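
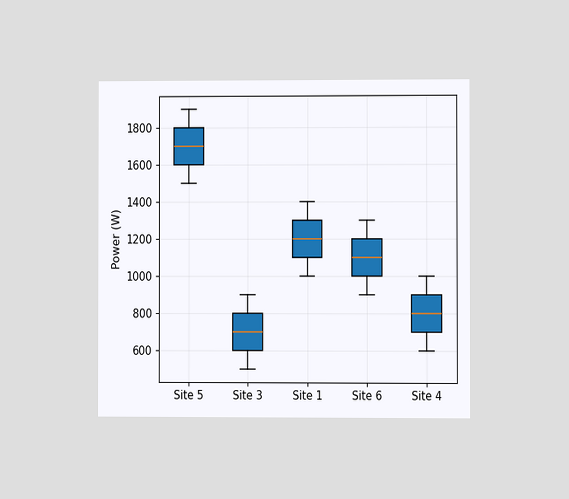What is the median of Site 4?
The chart is viewed at a slight angle. The median line in the Site 4 box sits at 800W.

800W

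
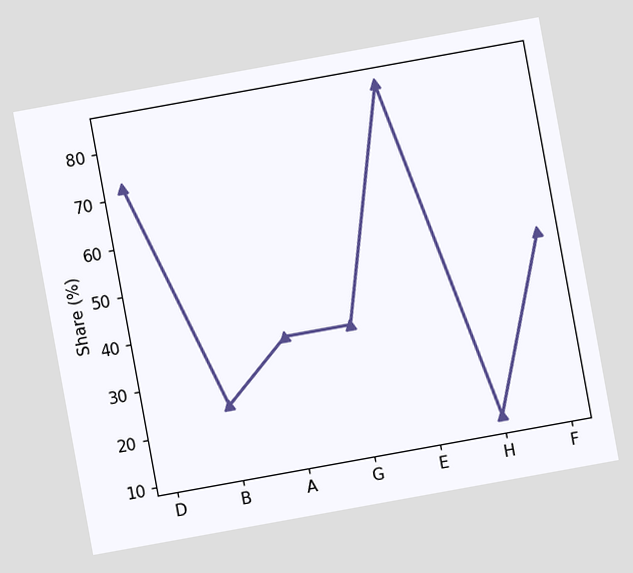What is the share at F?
The chart is tilted about 10° counter-clockwise. At F, the line is at 48%.

48%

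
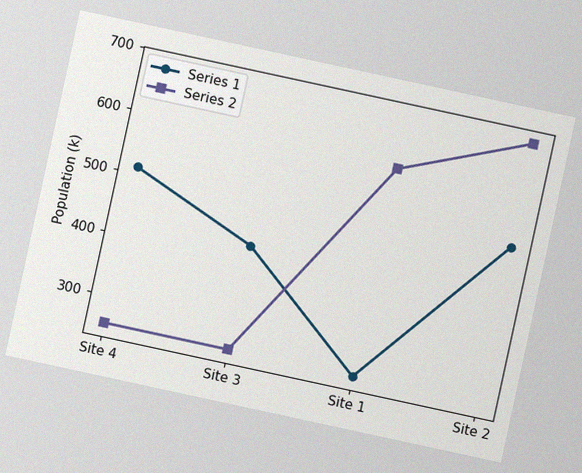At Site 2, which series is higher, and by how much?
The chart is tilted about 12° clockwise, with some photo noise. At Site 2, Series 2 sits above the other line by 170k.

Series 2, by 170k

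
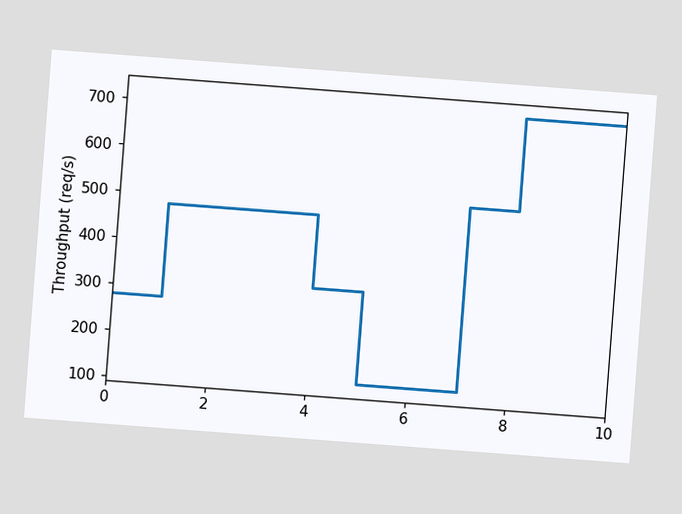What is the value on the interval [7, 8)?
The chart is tilted about 4° clockwise. On [7, 8) the step sits at 520req/s.

520req/s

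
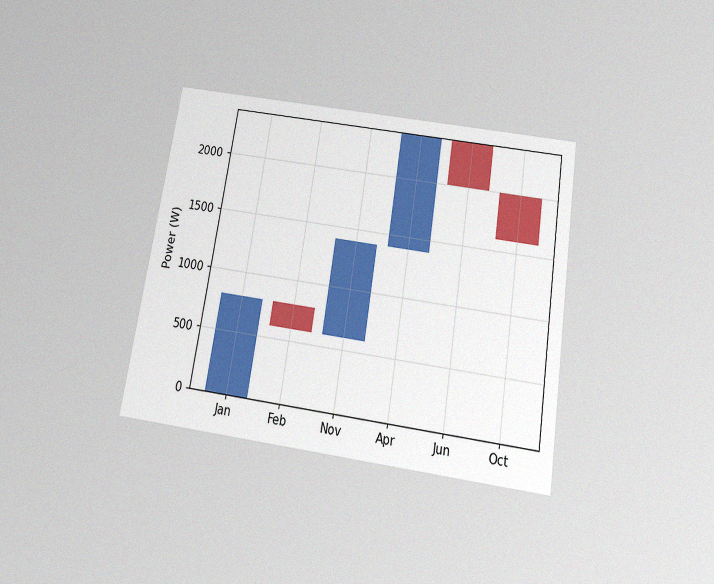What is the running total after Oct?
1600W

The chart is tilted about 9° clockwise and viewed slightly from below, with some photo noise. After Oct the running total reaches 1600W.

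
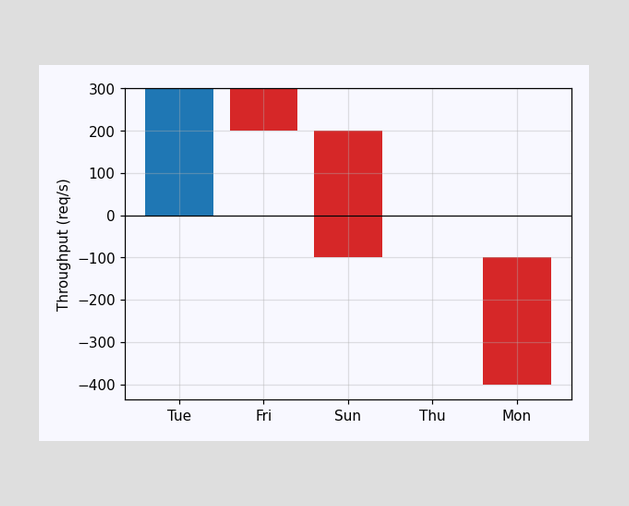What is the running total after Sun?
After Sun the running total reaches -100req/s.

-100req/s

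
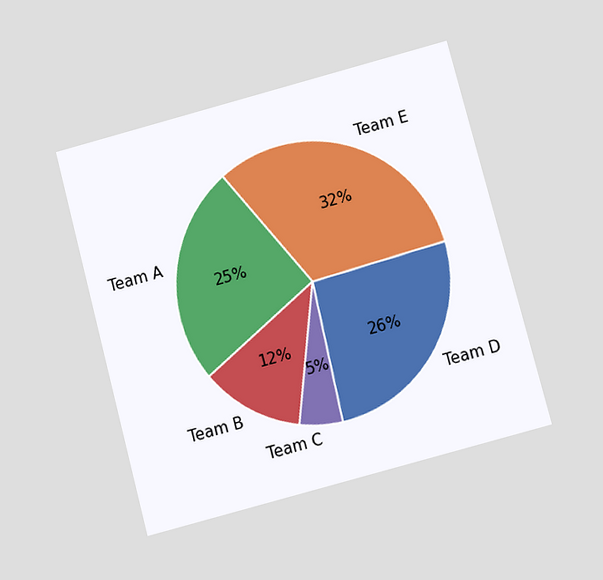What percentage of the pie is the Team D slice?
26%

The chart is tilted about 15° counter-clockwise and viewed slightly from below. The Team D slice takes up 26% of the pie.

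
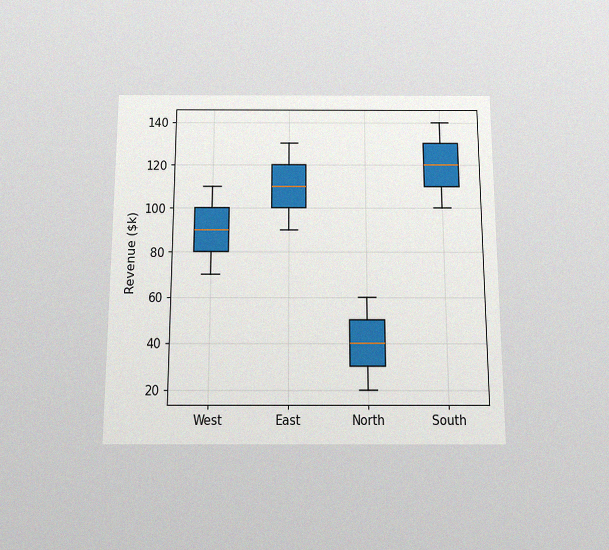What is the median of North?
$40k

The chart is viewed slightly from below, with some photo noise. The median line in the North box sits at $40k.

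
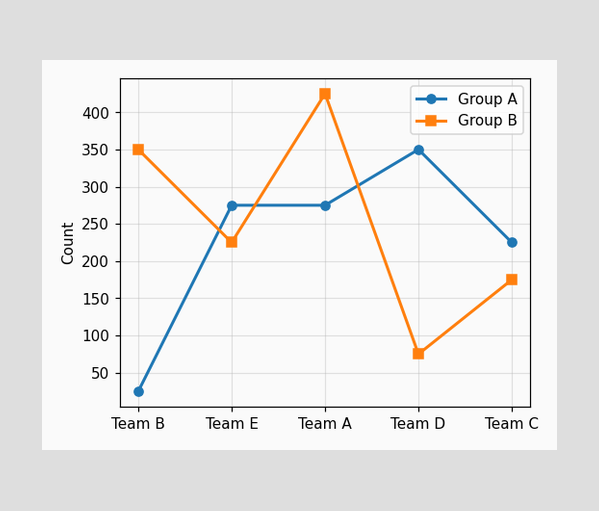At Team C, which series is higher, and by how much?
Group A, by 50

At Team C, Group A sits above the other line by 50.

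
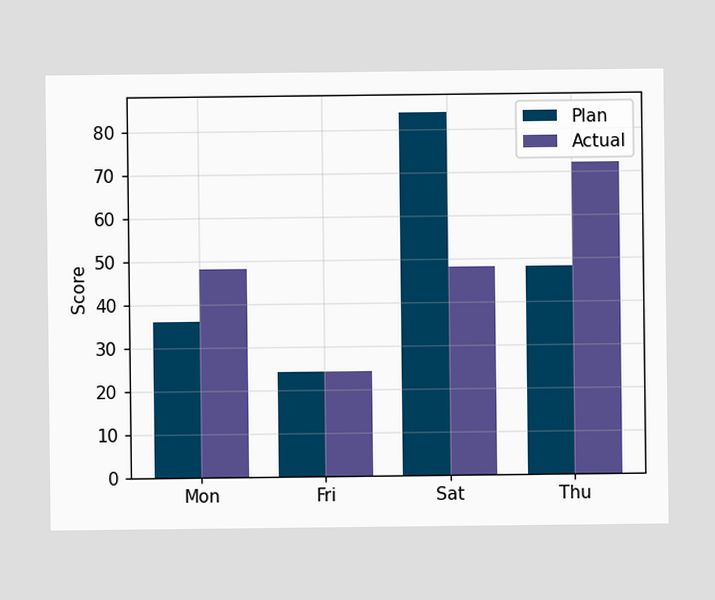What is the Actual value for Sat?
48

The Actual bar at Sat reaches 48 on the y-axis.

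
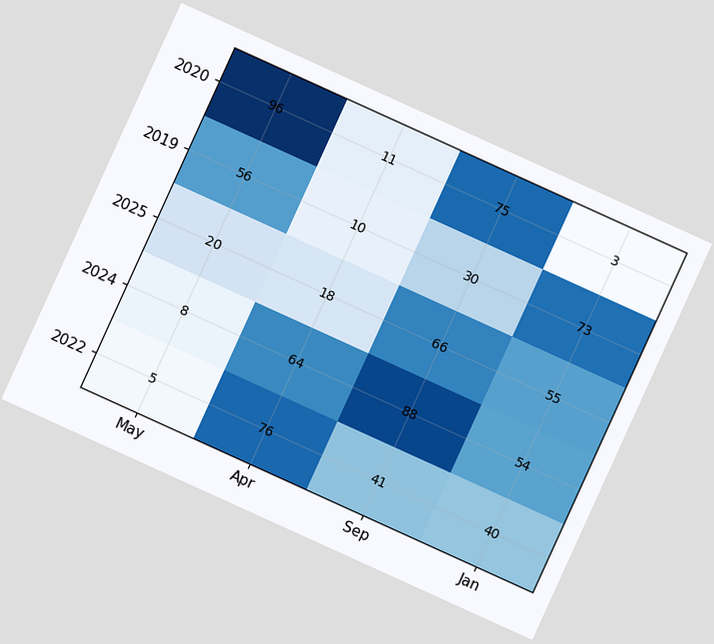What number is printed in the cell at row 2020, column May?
96

The chart is tilted about 24° clockwise. The (2020, May) cell reads 96.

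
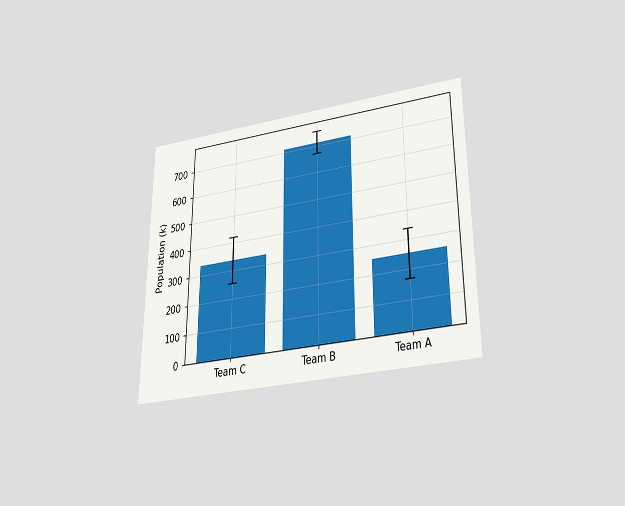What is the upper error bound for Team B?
756k

The chart is viewed slightly from below. The Team B bar's upper whisker reaches 756k.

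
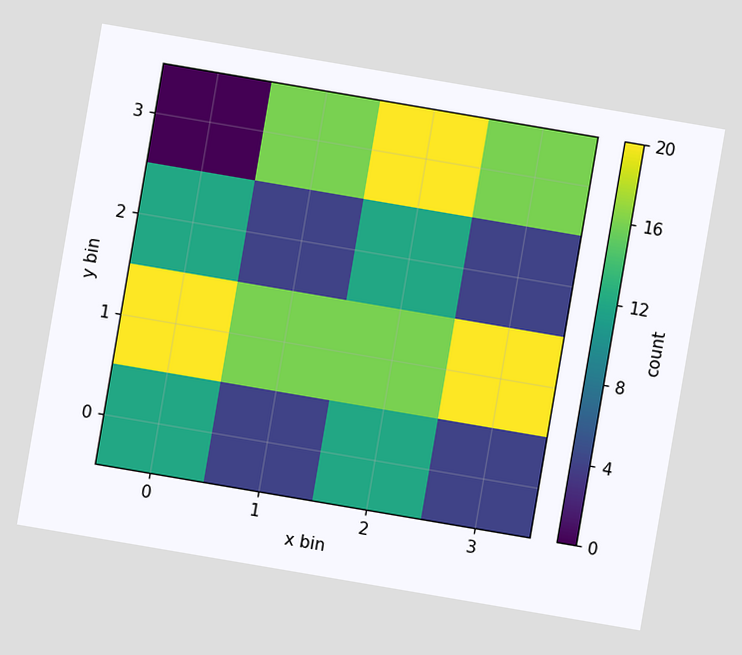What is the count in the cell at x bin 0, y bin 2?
12

The chart is tilted about 10° clockwise. Matching the cell (0, 2) against the colorbar gives 12.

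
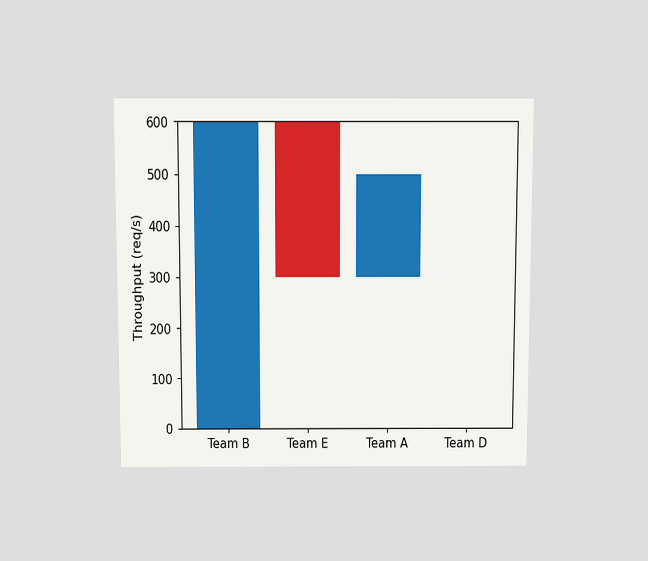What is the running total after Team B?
600req/s

The chart is viewed slightly from above. After Team B the running total reaches 600req/s.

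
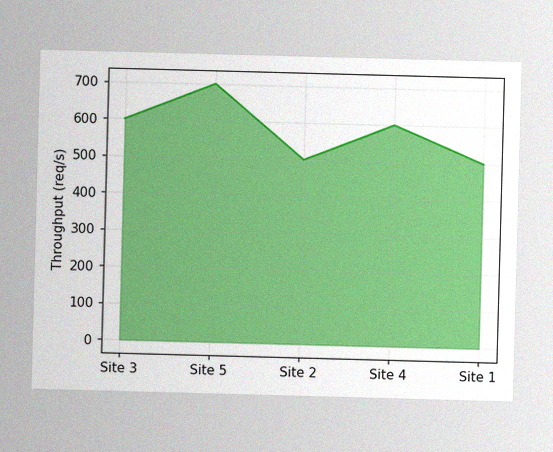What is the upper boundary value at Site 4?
The image has some photo noise and uneven lighting. At Site 4 the upper boundary is at 600req/s.

600req/s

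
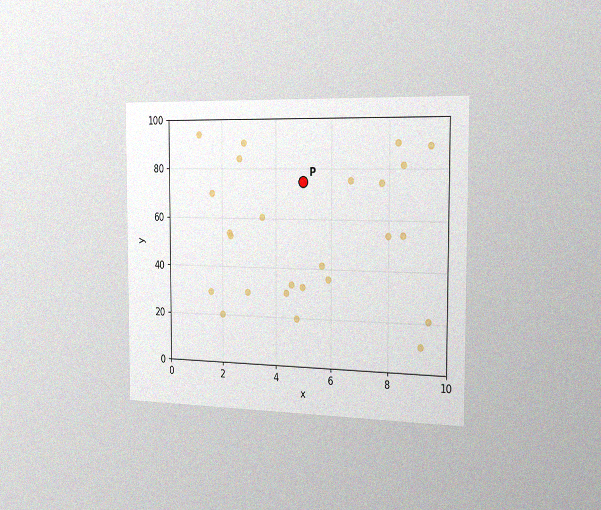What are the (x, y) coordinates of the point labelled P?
The chart is viewed slightly from the right, with some photo noise. Following the gridlines from P to each axis, P sits at (5, 75).

(5, 75)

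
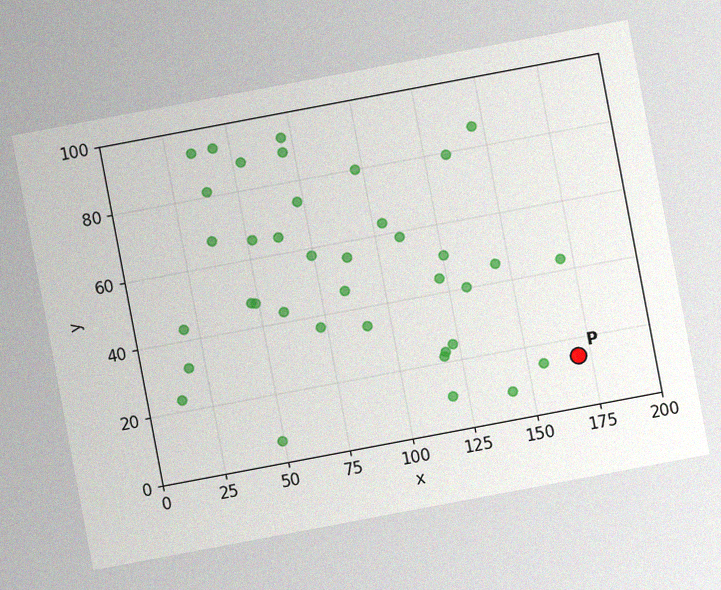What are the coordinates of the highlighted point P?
The chart is tilted about 11° counter-clockwise, with some photo noise. Following the gridlines from P to each axis, P sits at (170, 15).

(170, 15)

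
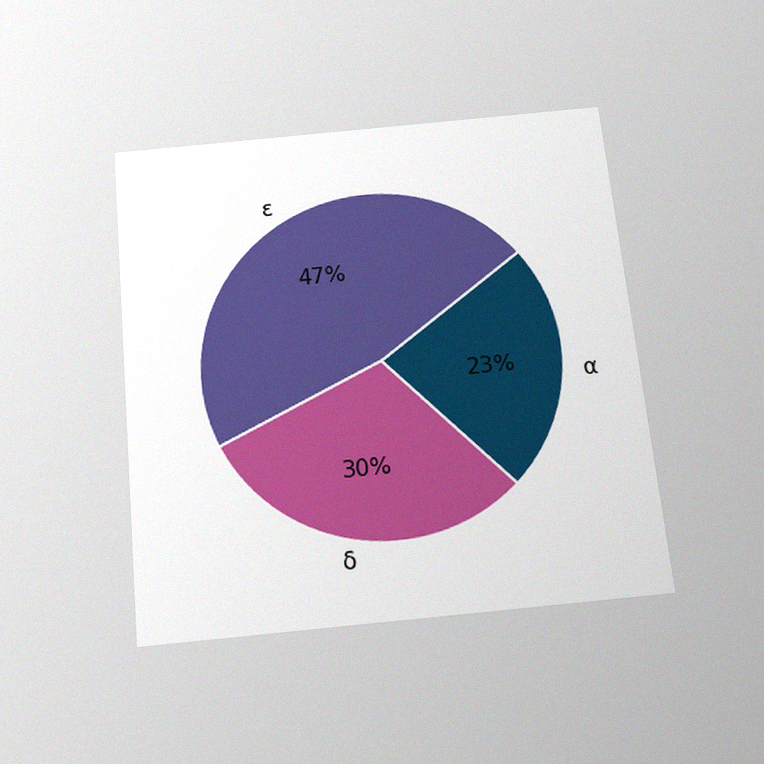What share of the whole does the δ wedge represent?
The chart is tilted about 6° counter-clockwise and viewed slightly from below, with some photo noise. The δ slice takes up 30% of the pie.

30%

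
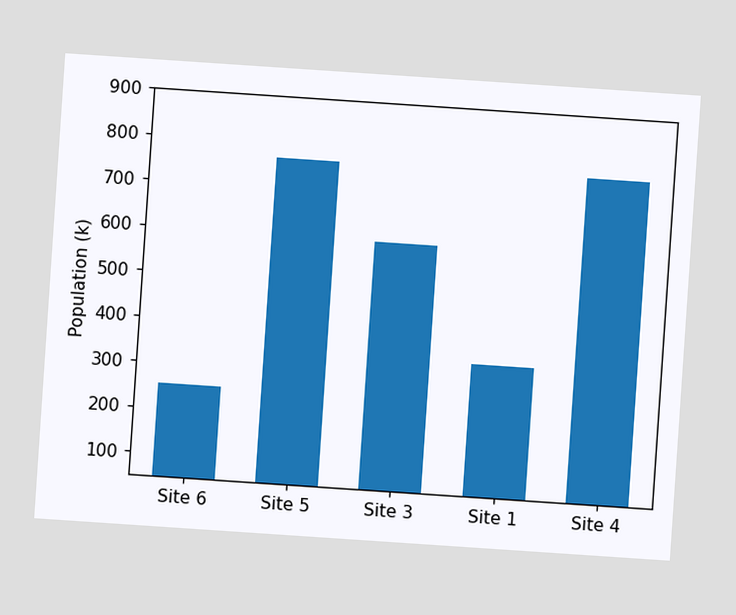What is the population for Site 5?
765k

The chart is tilted about 4° clockwise. Reading along the chart's y-axis, the Site 5 bar reaches 765k.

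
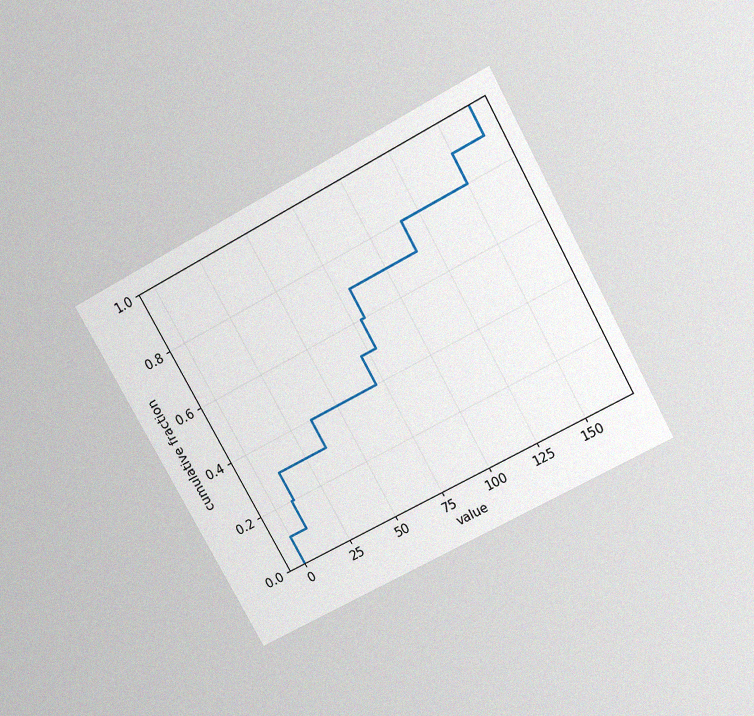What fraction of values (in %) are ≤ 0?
10%

The chart is tilted about 29° counter-clockwise and viewed slightly from above, with some photo noise. At x=0 the ECDF step is at 10%.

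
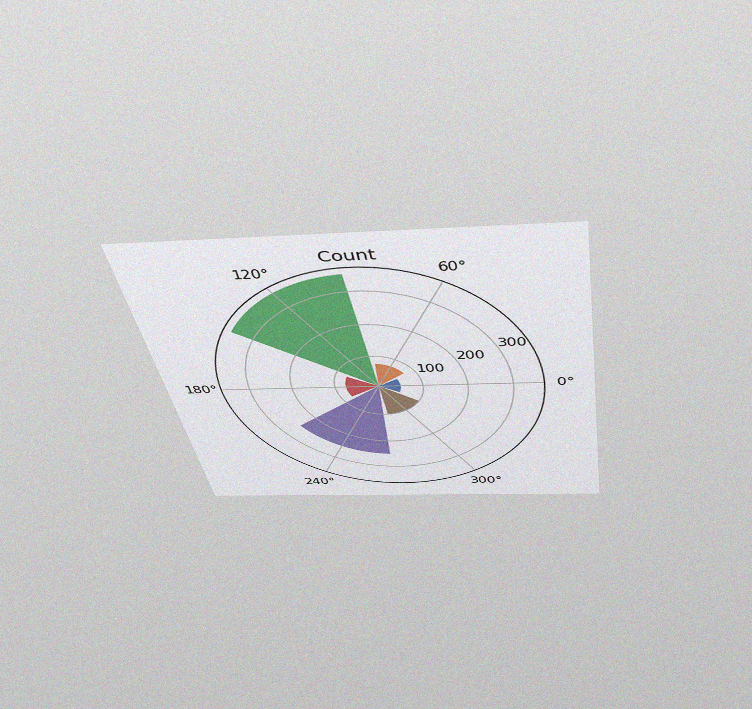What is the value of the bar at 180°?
The chart is tilted about 10° counter-clockwise and viewed slightly from above, with some photo noise. The bar at 180° reaches 75 on the radial axis.

75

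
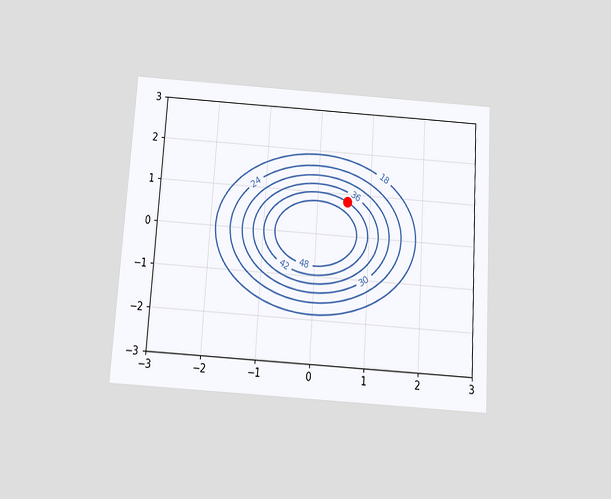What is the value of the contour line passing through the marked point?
42

The chart is tilted about 4° clockwise and viewed slightly from below. The marked point sits on the contour labelled 42.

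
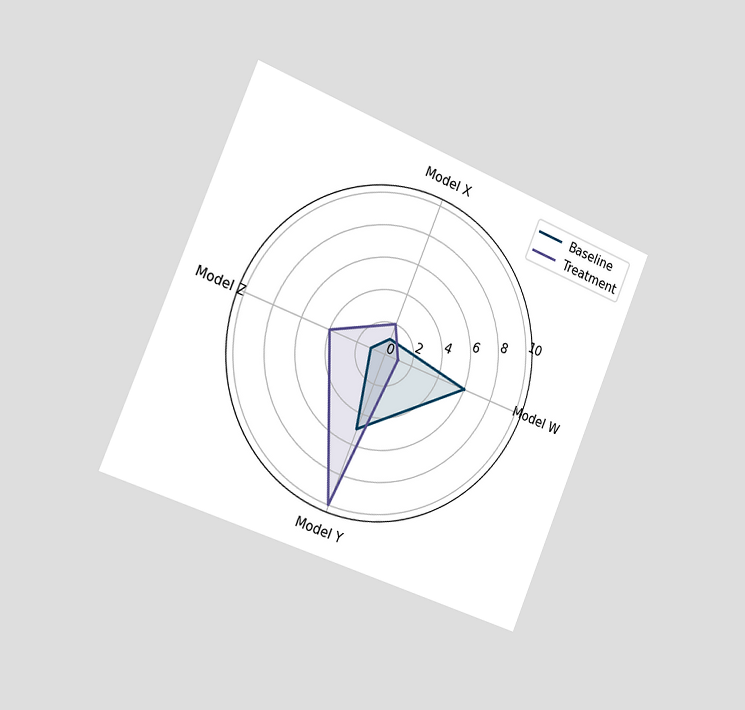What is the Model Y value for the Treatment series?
The chart is tilted about 22° clockwise and viewed slightly from the left. On the Model Y axis, Treatment reaches 10.

10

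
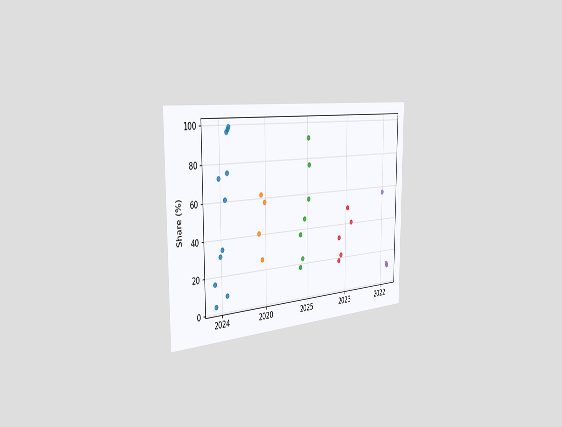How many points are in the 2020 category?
The chart is viewed slightly from the left. Counting the markers in the 2020 column gives 4.

4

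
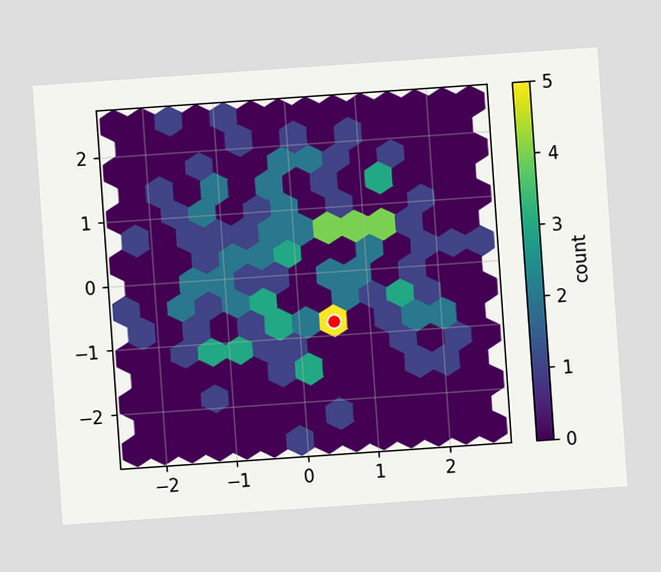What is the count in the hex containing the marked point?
The chart is tilted about 4° counter-clockwise. The marked hex reads 5 on the colorbar.

5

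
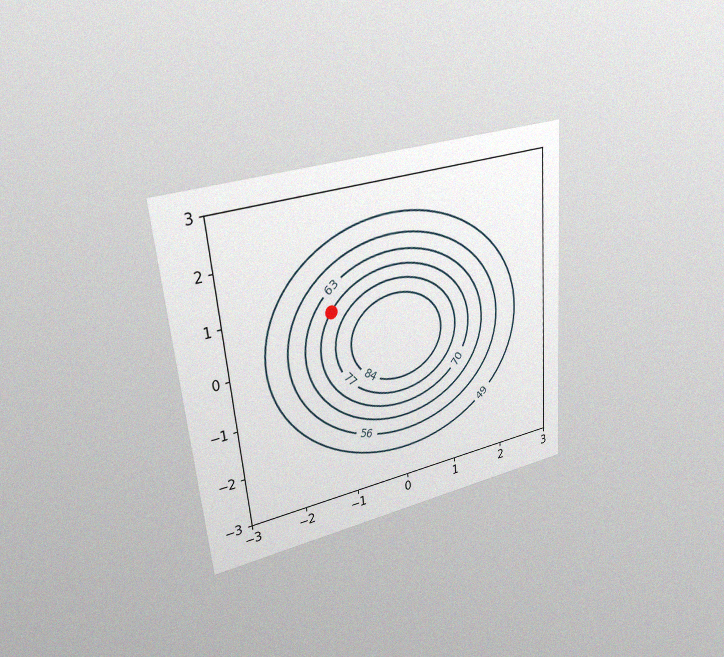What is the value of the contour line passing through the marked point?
70

The chart is tilted about 5° counter-clockwise and viewed at a slight angle, with some photo noise. The marked point sits on the contour labelled 70.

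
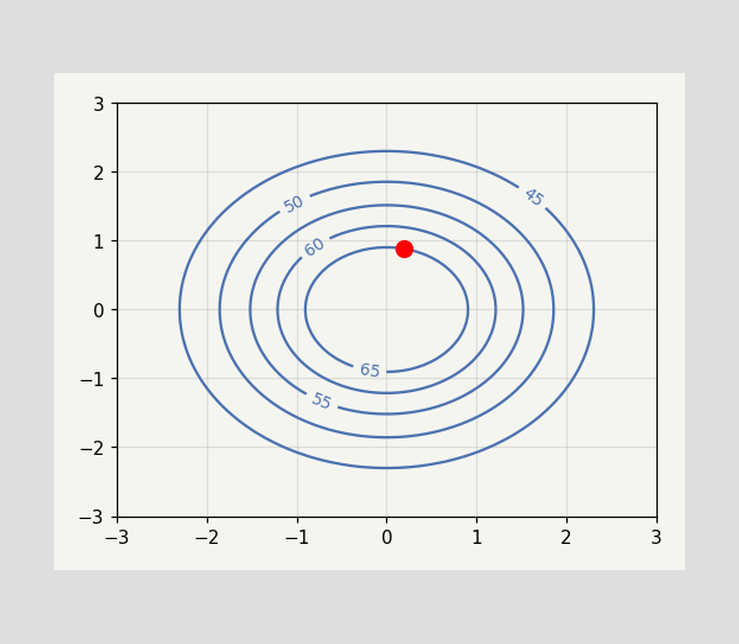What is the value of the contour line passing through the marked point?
65

The marked point sits on the contour labelled 65.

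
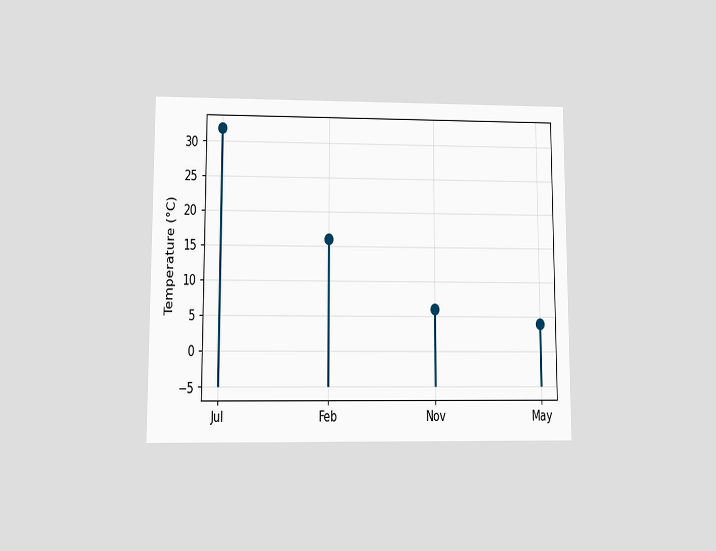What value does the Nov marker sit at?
The chart is viewed at a slight angle. The Nov marker sits at 6°C.

6°C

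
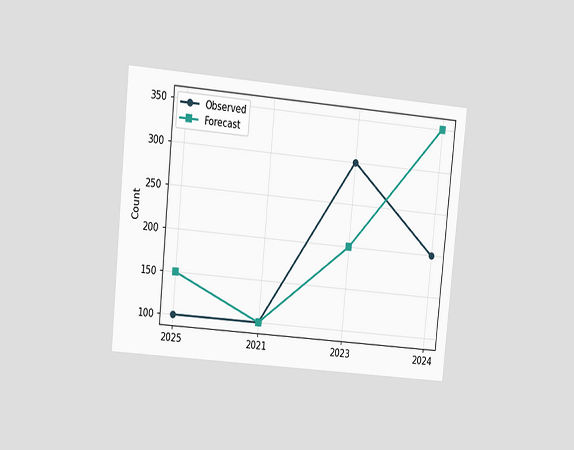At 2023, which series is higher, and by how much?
Observed, by 100

The chart is tilted about 6° clockwise and viewed at a slight angle. At 2023, Observed sits above the other line by 100.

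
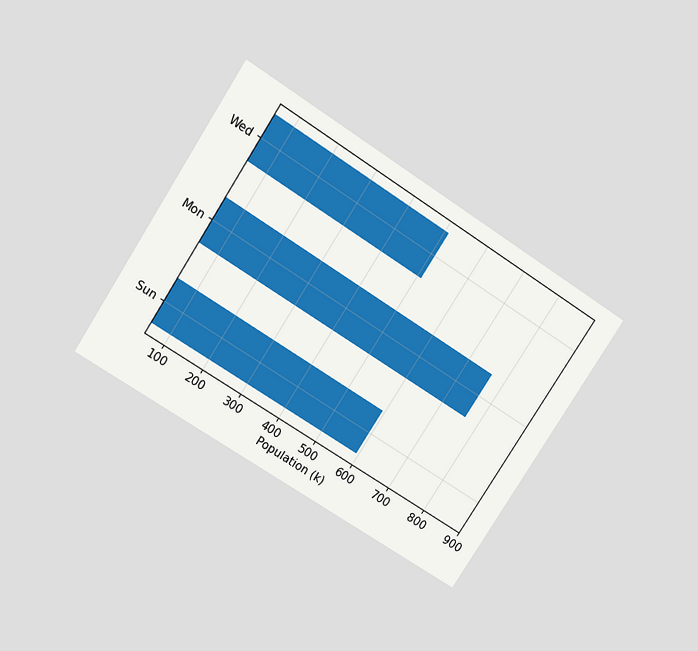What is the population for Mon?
765k

The chart is tilted about 33° clockwise and viewed slightly from above. Reading along the chart's x-axis, the Mon bar reaches 765k.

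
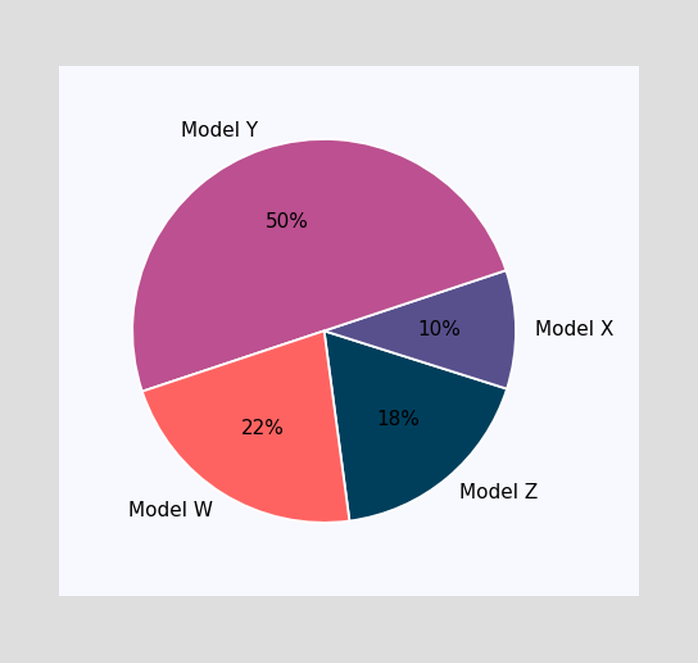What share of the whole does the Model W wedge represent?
The Model W slice takes up 22% of the pie.

22%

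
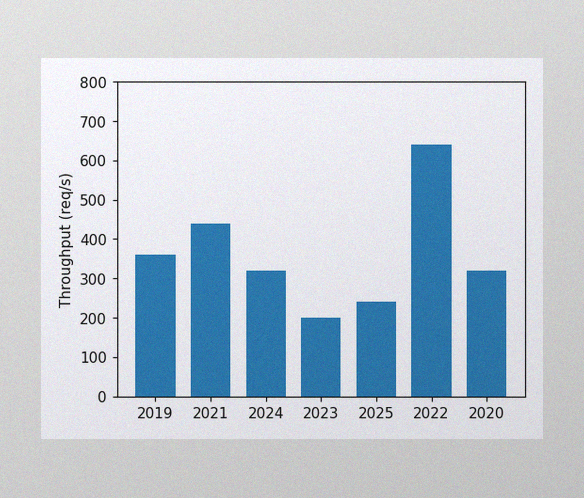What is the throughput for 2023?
The image has some photo noise and uneven lighting. Reading along the chart's y-axis, the 2023 bar reaches 200req/s.

200req/s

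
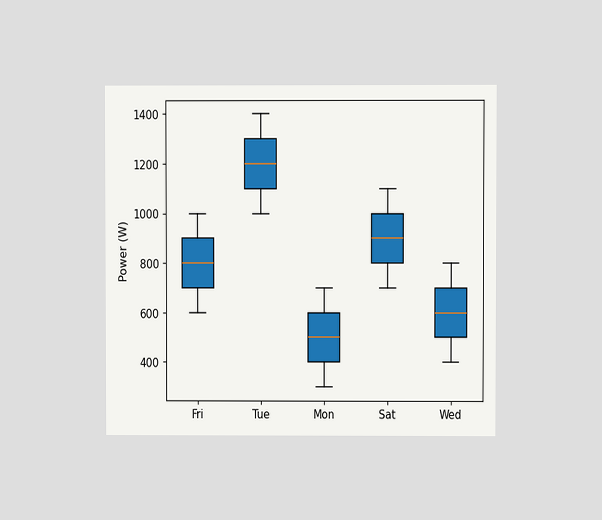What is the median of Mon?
500W

The chart is viewed at a slight angle. The median line in the Mon box sits at 500W.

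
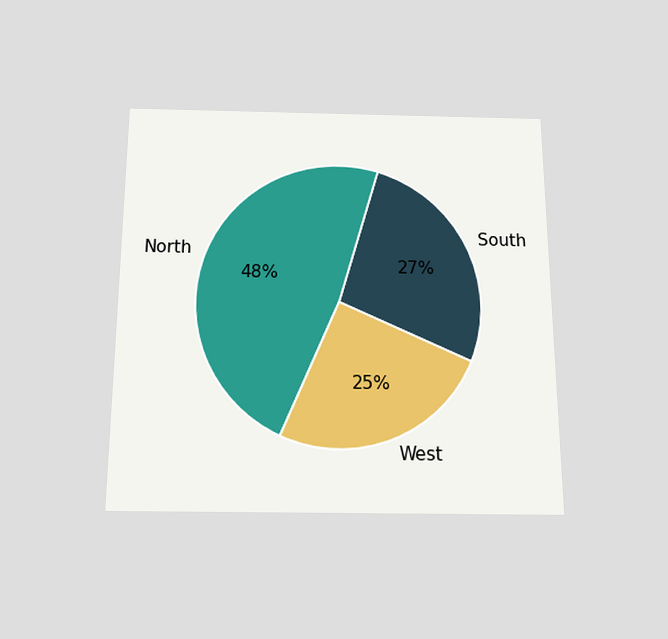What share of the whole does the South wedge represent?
27%

The chart is viewed slightly from below. The South slice takes up 27% of the pie.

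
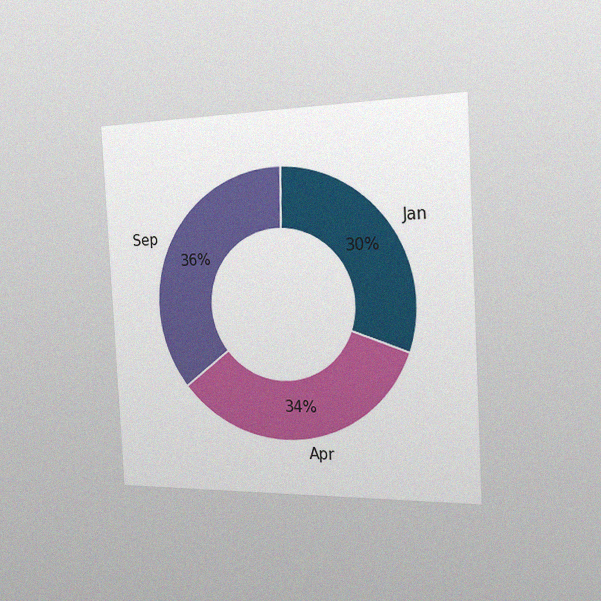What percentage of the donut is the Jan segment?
The chart is tilted about 3° counter-clockwise and viewed slightly from the right, with some photo noise. The Jan segment takes up 30% of the ring.

30%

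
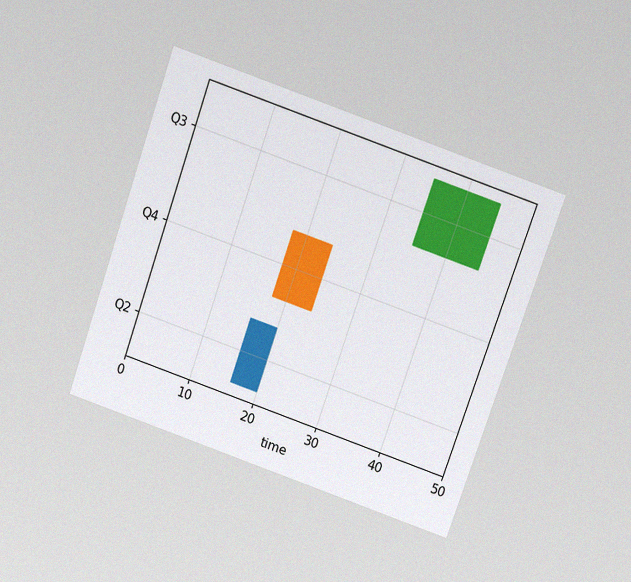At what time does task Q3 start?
35

The chart is tilted about 19° clockwise and viewed slightly from above, with some photo noise. The Q3 bar begins at t=35.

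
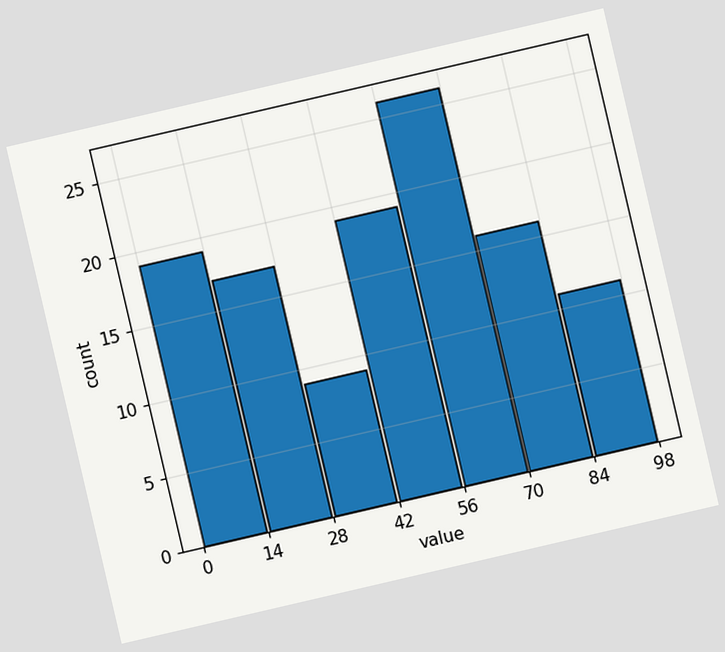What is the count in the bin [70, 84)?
The chart is tilted about 13° counter-clockwise. The [70, 84) bin has height 16.

16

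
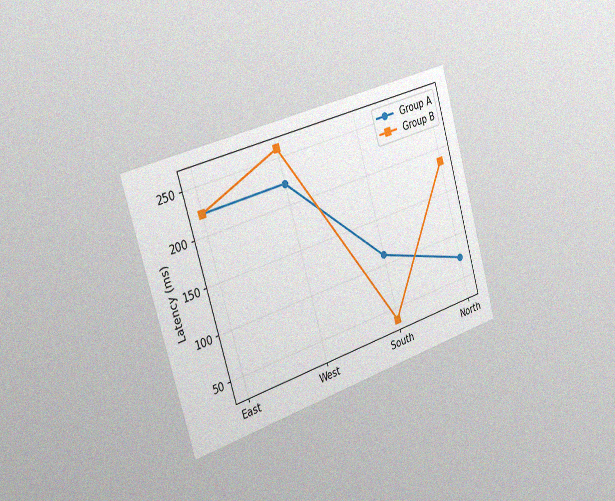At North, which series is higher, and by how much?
The chart is tilted about 17° counter-clockwise and viewed slightly from the left, with some photo noise. At North, Group B sits above the other line by 111ms.

Group B, by 111ms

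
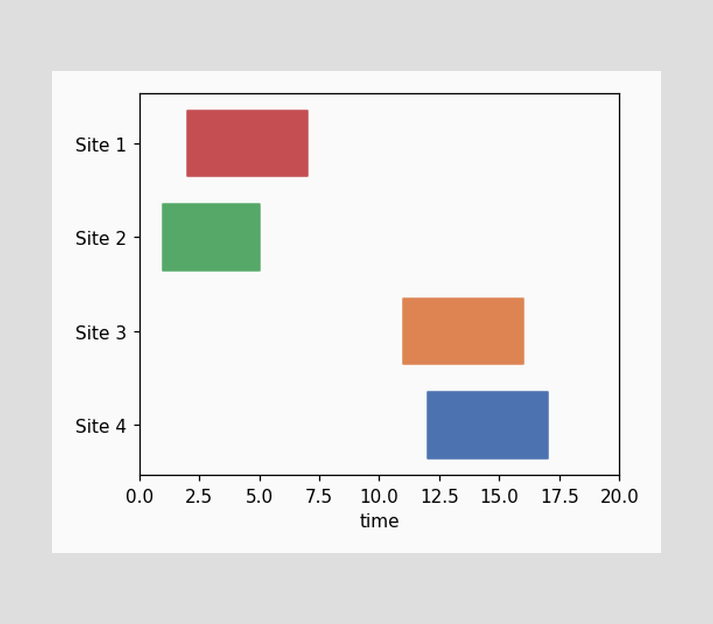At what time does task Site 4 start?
The Site 4 bar begins at t=12.

12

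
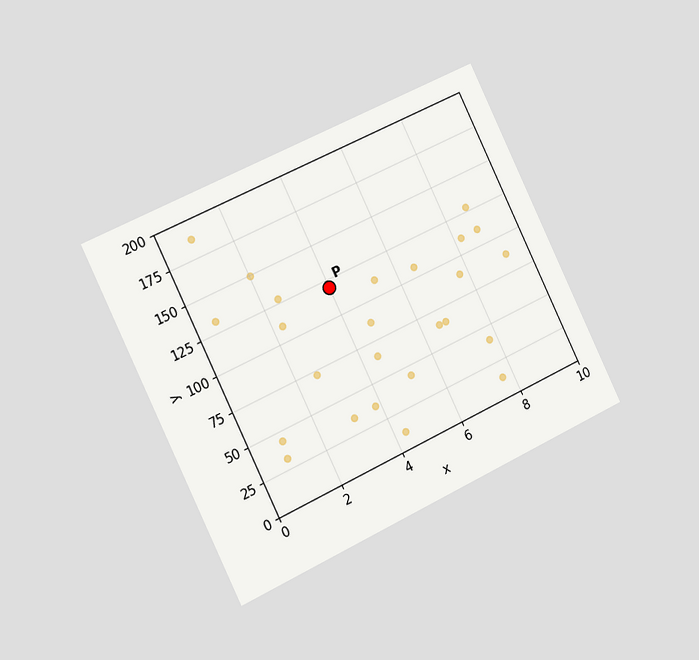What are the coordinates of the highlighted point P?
(4, 120)

The chart is tilted about 26° counter-clockwise and viewed slightly from the left. Following the gridlines from P to each axis, P sits at (4, 120).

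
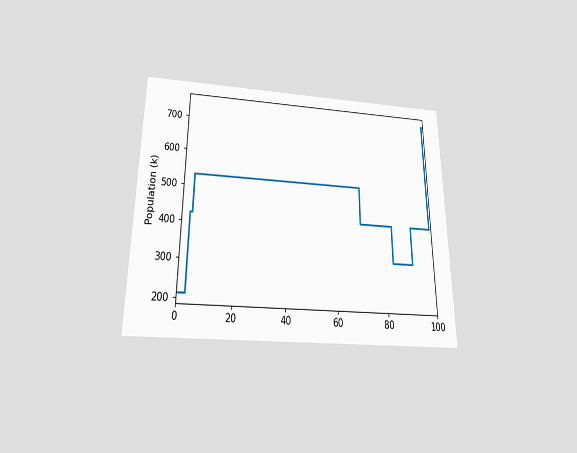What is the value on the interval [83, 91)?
318k

The chart is viewed slightly from below. On [83, 91) the step sits at 318k.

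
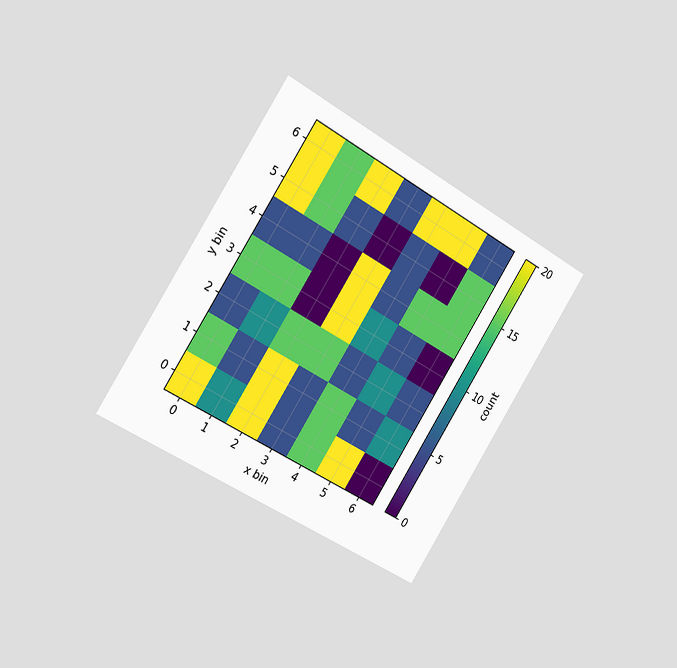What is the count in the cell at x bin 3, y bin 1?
The chart is tilted about 32° clockwise and viewed slightly from the left. Matching the cell (3, 1) against the colorbar gives 5.

5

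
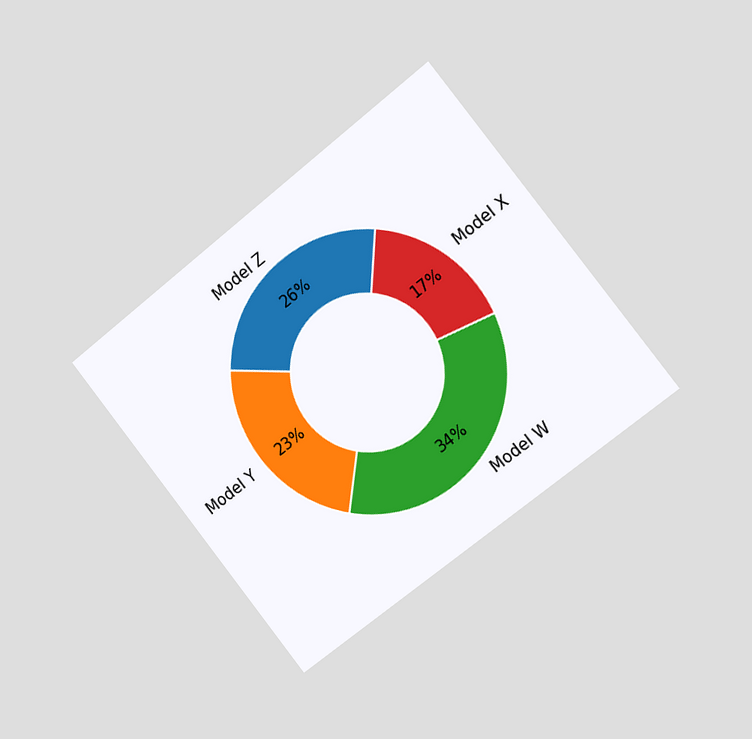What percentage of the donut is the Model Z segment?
The chart is tilted about 38° counter-clockwise and viewed slightly from the right. The Model Z segment takes up 26% of the ring.

26%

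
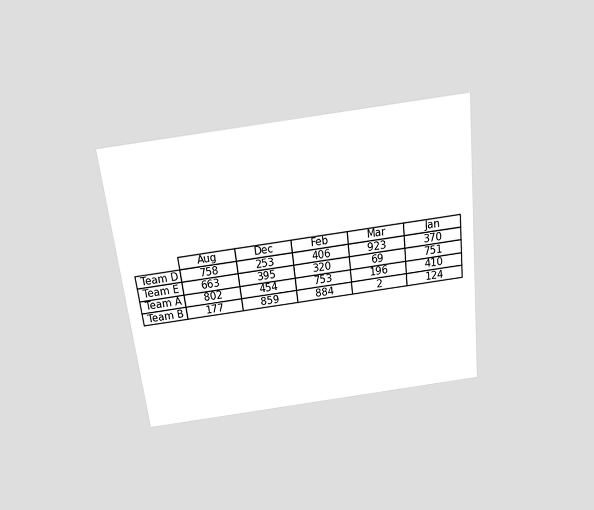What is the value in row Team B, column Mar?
2

The chart is tilted about 7° counter-clockwise and viewed slightly from above. The (Team B, Mar) cell reads 2.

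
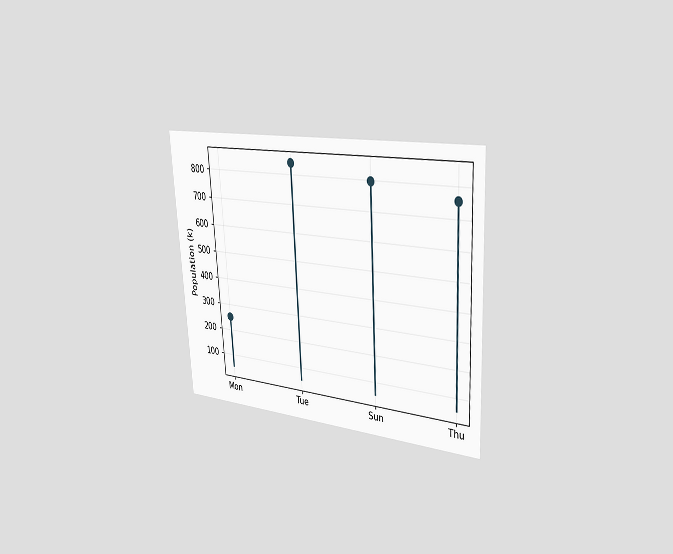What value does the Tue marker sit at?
840k

The chart is tilted about 3° counter-clockwise and viewed slightly from the right. The Tue marker sits at 840k.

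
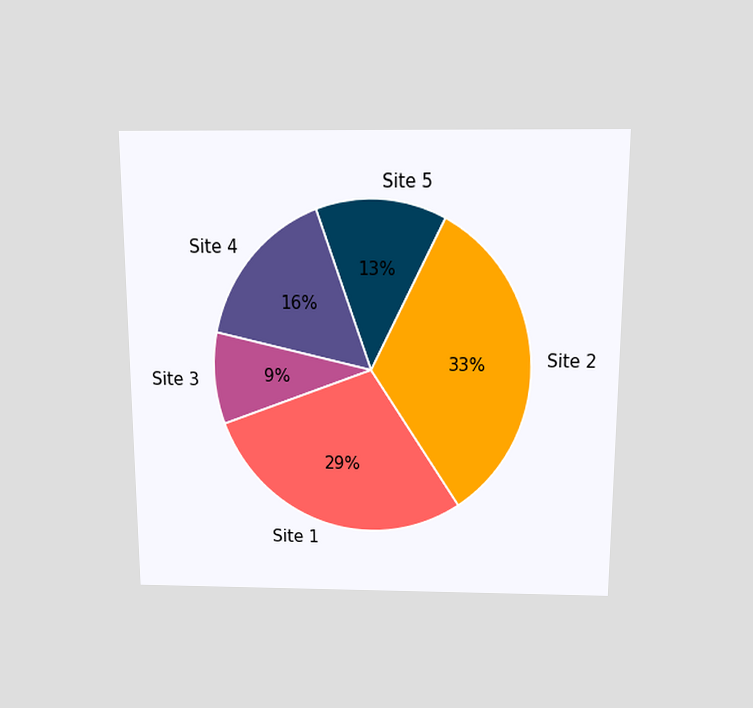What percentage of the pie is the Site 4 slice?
The chart is viewed slightly from above. The Site 4 slice takes up 16% of the pie.

16%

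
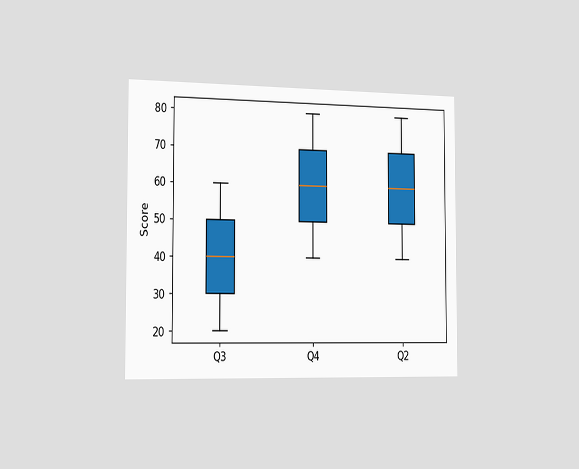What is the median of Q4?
The chart is viewed slightly from the left. The median line in the Q4 box sits at 60.

60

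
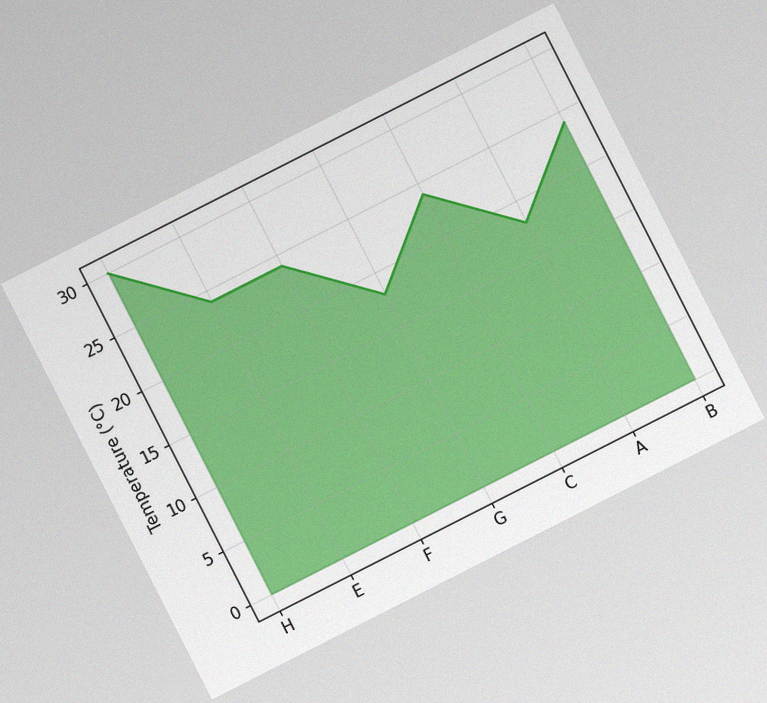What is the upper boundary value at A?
18°C

The chart is tilted about 27° counter-clockwise, with some photo noise. At A the upper boundary is at 18°C.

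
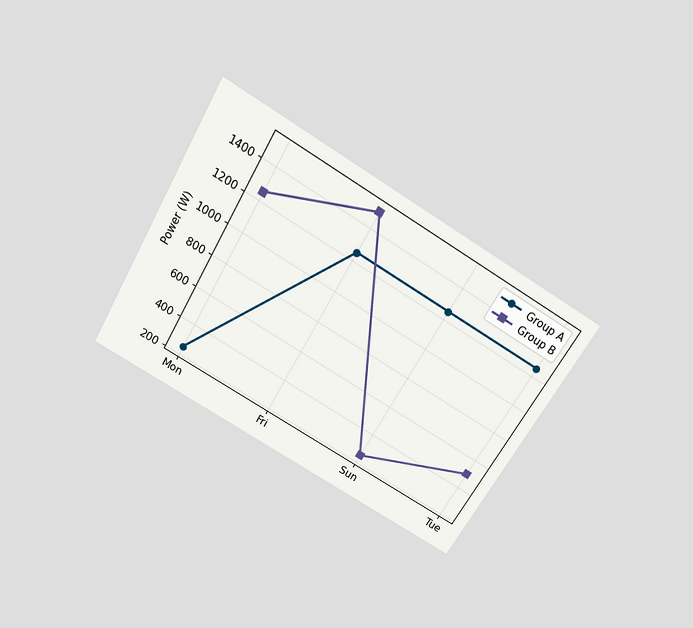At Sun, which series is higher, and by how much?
The chart is tilted about 31° clockwise and viewed slightly from above. At Sun, Group A sits above the other line by 1000W.

Group A, by 1000W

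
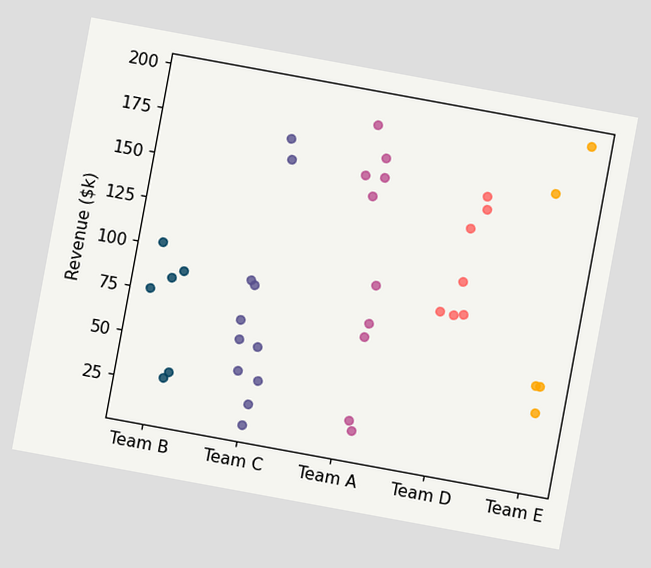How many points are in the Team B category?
The chart is tilted about 10° clockwise. Counting the markers in the Team B column gives 6.

6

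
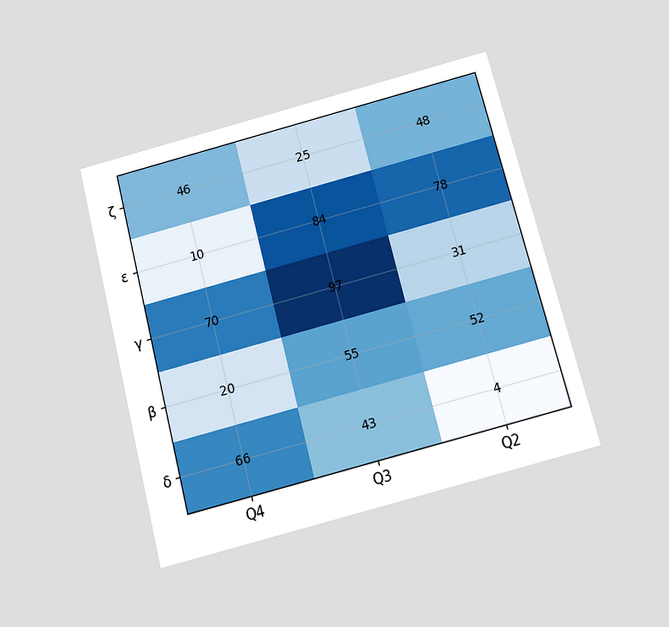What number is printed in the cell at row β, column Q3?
The chart is tilted about 15° counter-clockwise and viewed slightly from below. The (β, Q3) cell reads 55.

55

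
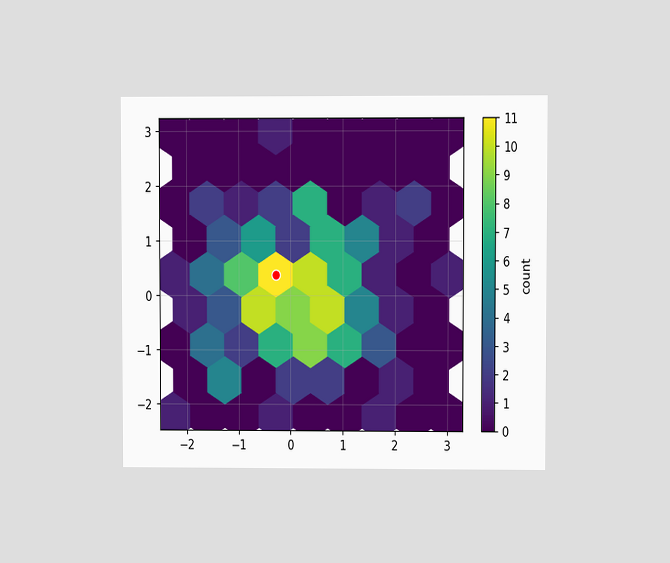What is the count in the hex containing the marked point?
The chart is viewed at a slight angle. The marked hex reads 11 on the colorbar.

11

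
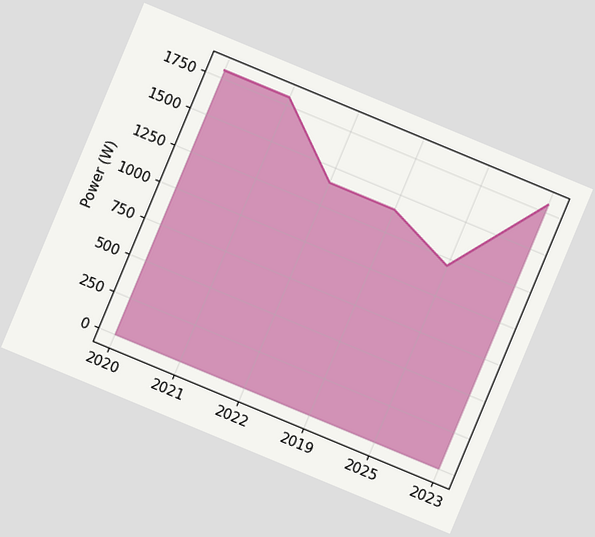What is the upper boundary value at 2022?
The chart is tilted about 23° clockwise. At 2022 the upper boundary is at 1400W.

1400W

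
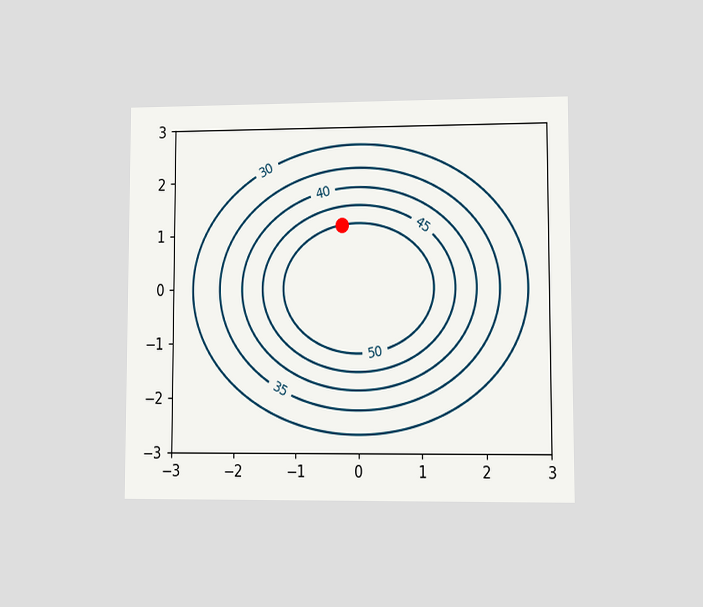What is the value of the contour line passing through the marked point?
The chart is viewed at a slight angle. The marked point sits on the contour labelled 50.

50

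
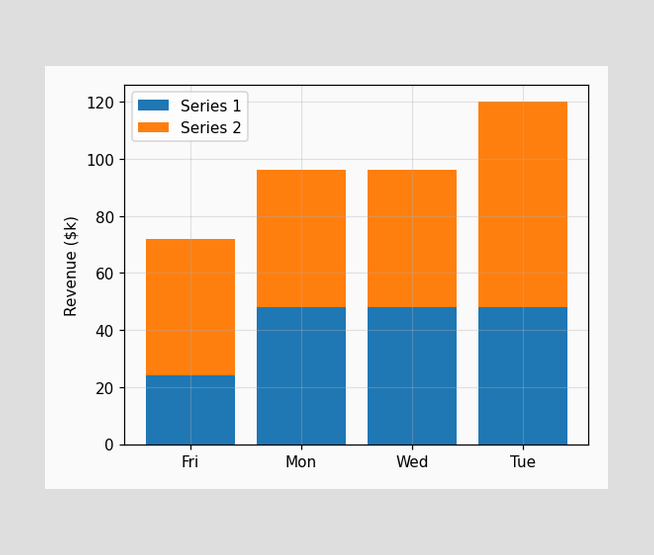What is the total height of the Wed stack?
$96k

The Wed stack's top reaches $96k on the y-axis.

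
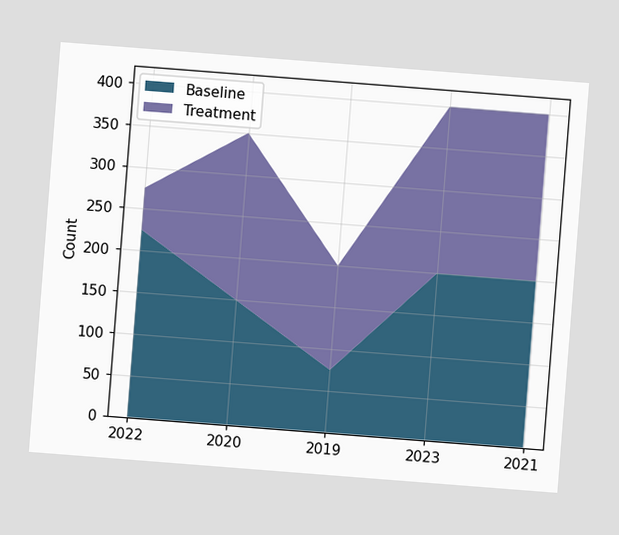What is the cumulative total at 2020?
The chart is tilted about 4° clockwise. The stacked total at 2020 reaches 350.

350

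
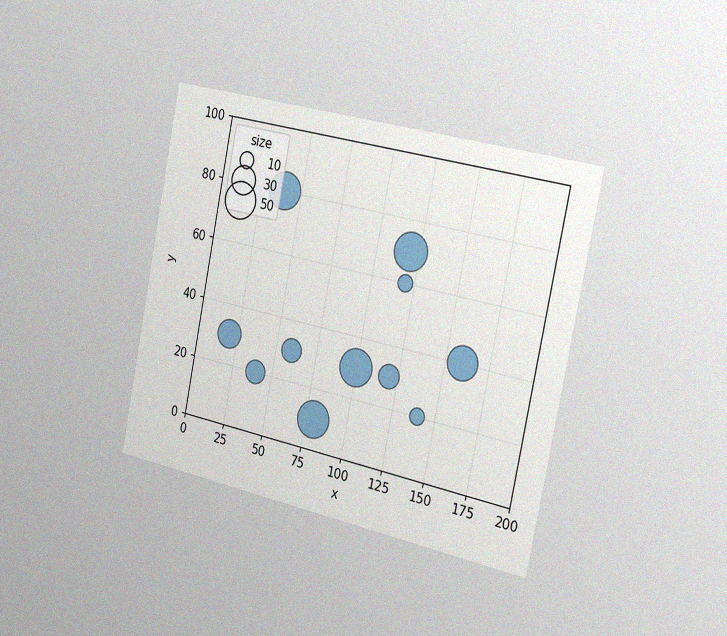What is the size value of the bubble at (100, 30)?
50

The chart is tilted about 12° clockwise and viewed slightly from the right, with some photo noise. Matching the bubble at (100, 30) against the size legend gives 50.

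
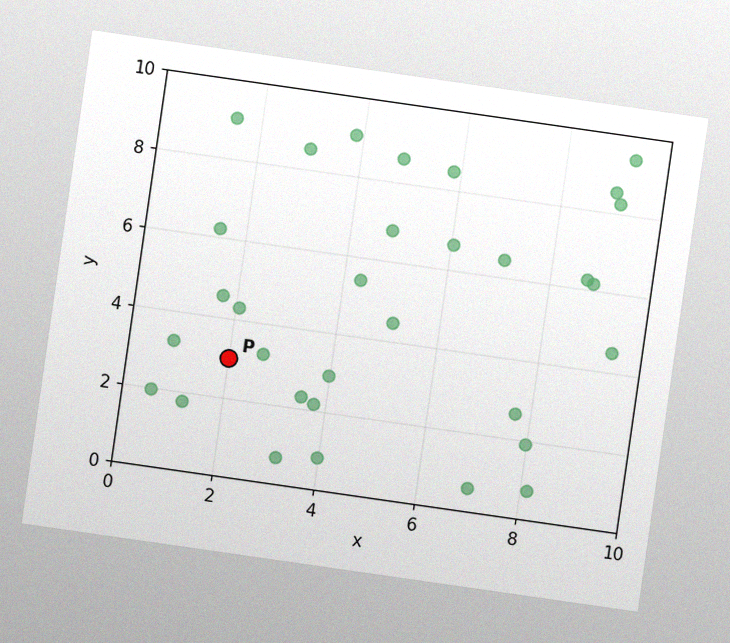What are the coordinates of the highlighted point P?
The chart is tilted about 8° clockwise, with some photo noise. Following the gridlines from P to each axis, P sits at (2, 3).

(2, 3)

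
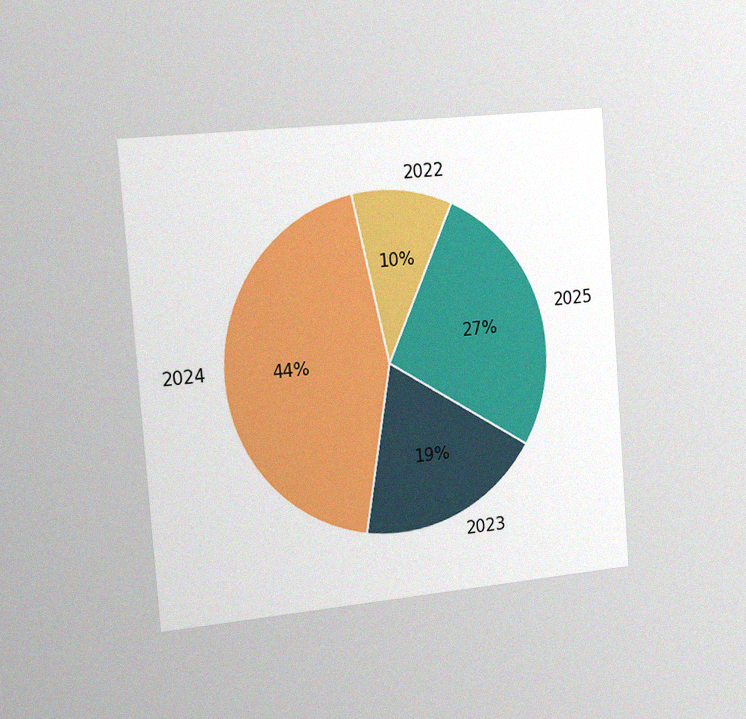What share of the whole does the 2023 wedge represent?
The chart is tilted about 4° counter-clockwise and viewed slightly from the left, with some photo noise. The 2023 slice takes up 19% of the pie.

19%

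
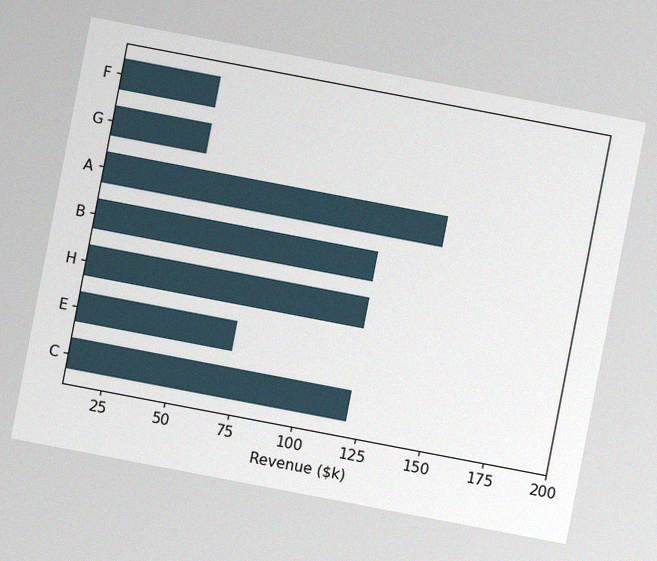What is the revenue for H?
The chart is tilted about 11° clockwise, with some photo noise. Reading along the chart's x-axis, the H bar reaches $120k.

$120k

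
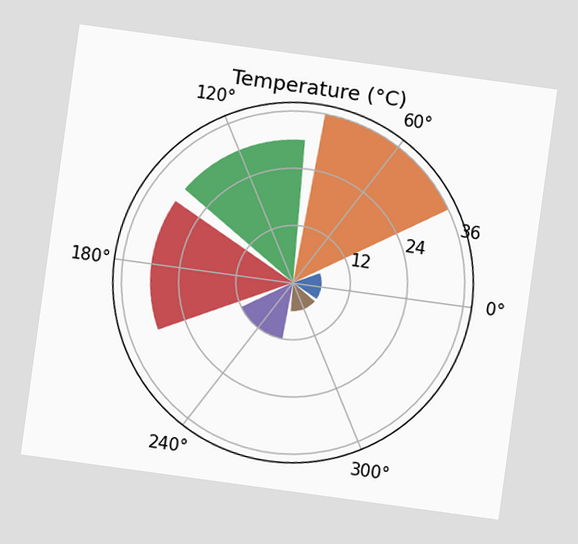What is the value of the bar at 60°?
36°C

The chart is tilted about 8° clockwise. The bar at 60° reaches 36°C on the radial axis.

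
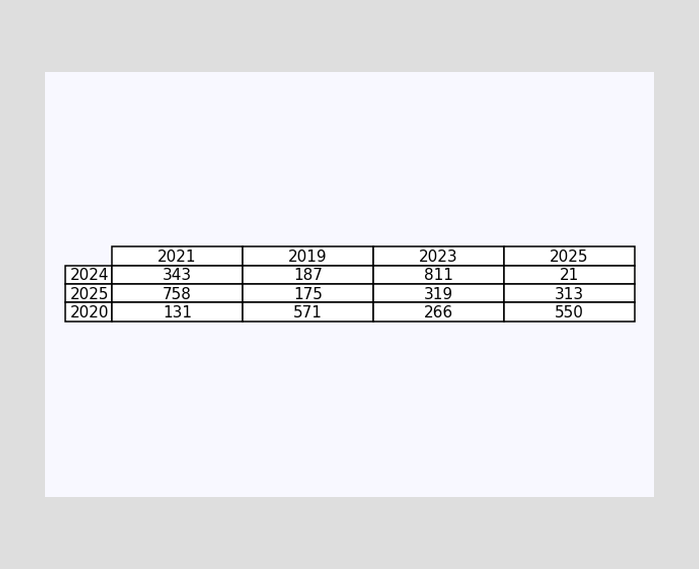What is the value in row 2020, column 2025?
The (2020, 2025) cell reads 550.

550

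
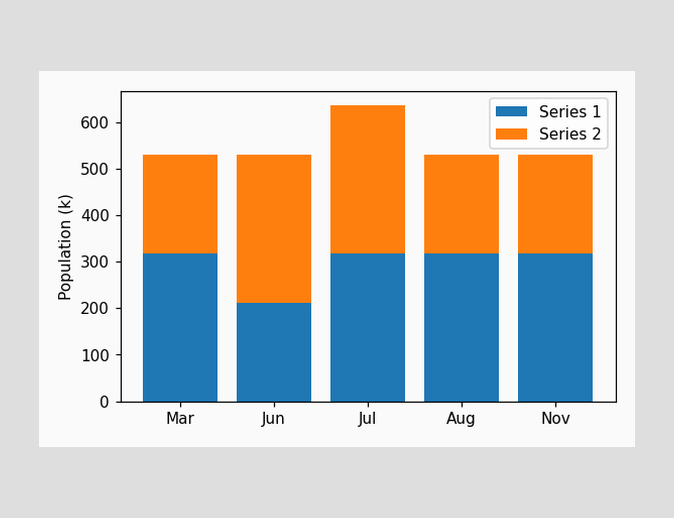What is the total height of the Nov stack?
530k

The Nov stack's top reaches 530k on the y-axis.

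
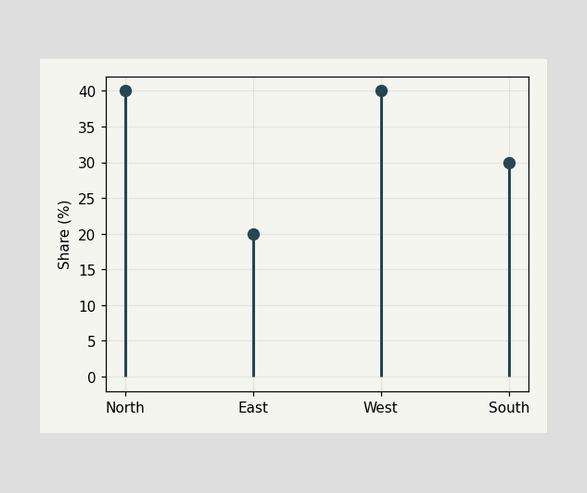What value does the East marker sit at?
The East marker sits at 20%.

20%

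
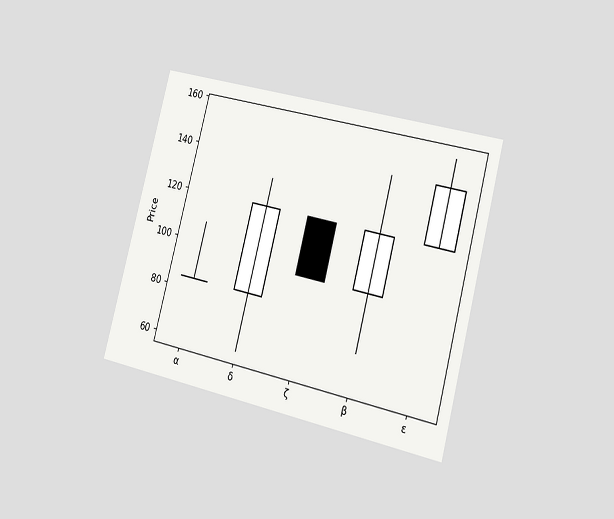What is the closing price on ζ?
The chart is tilted about 15° clockwise and viewed slightly from the right. The ζ candle closes at 96.

96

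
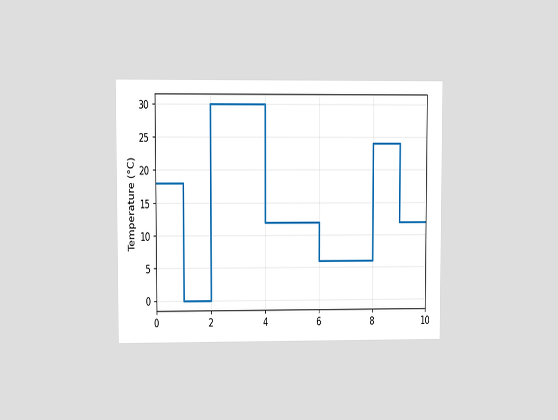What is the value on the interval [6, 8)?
6°C

The chart is viewed at a slight angle. On [6, 8) the step sits at 6°C.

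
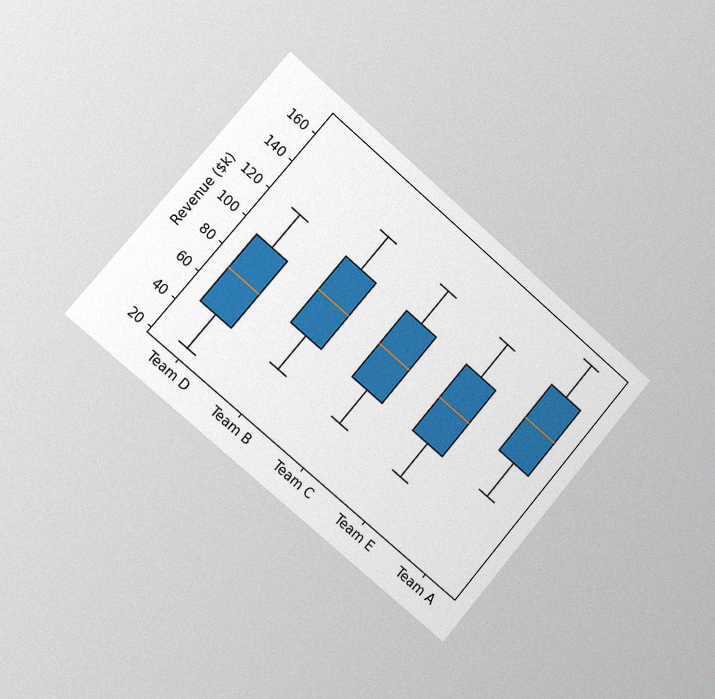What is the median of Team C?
$96k

The chart is tilted about 41° clockwise and viewed slightly from the left, with some photo noise. The median line in the Team C box sits at $96k.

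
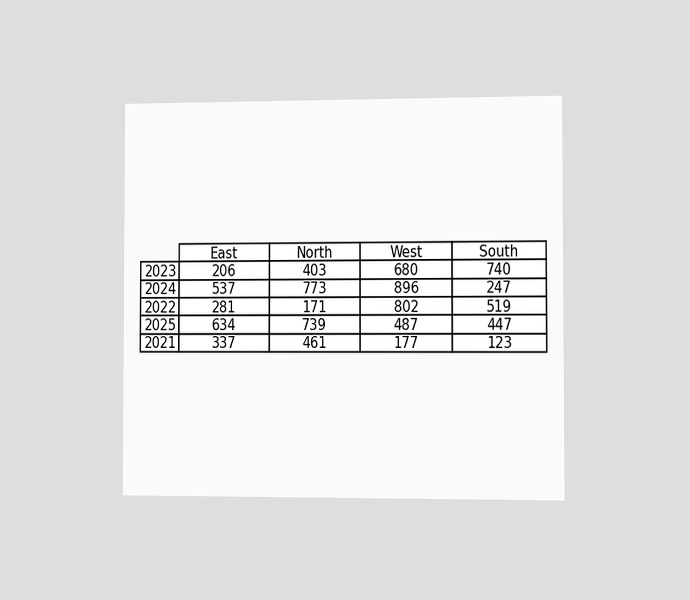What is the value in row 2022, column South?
519

The chart is viewed slightly from the right. The (2022, South) cell reads 519.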